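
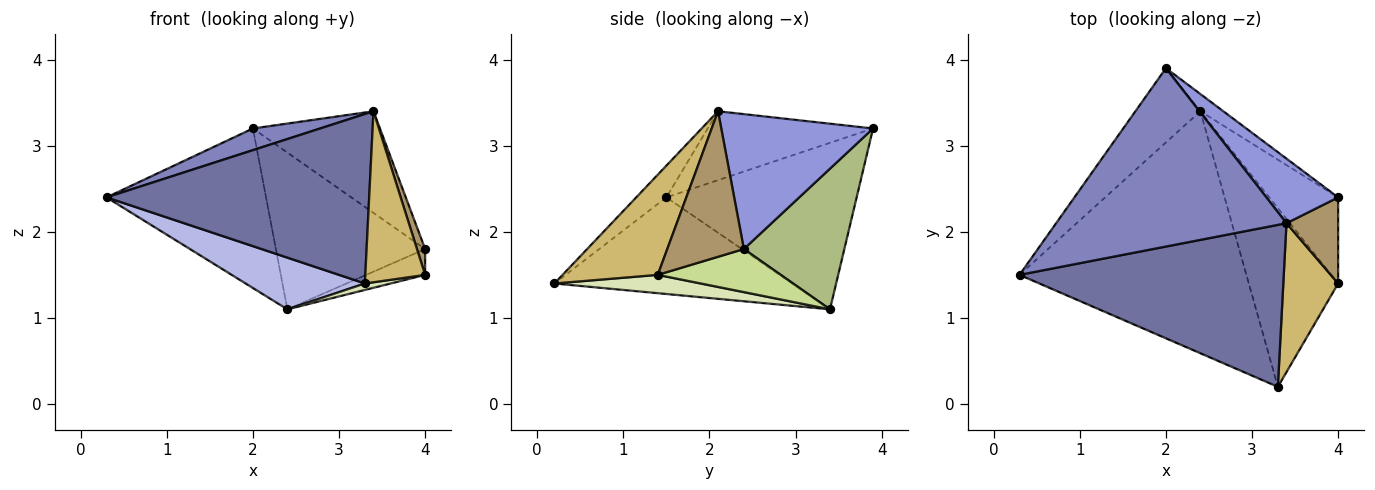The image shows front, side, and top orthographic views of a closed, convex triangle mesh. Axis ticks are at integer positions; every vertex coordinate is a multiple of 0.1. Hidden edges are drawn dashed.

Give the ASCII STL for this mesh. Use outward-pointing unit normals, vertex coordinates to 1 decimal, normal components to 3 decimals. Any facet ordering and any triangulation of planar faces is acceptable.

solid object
 facet normal -0.083 -0.720 0.689
  outer loop
   vertex 3.4 2.1 3.4
   vertex 0.3 1.5 2.4
   vertex 3.3 0.2 1.4
  endloop
 endfacet
 facet normal -0.285 -0.116 0.952
  outer loop
   vertex 2.0 3.9 3.2
   vertex 0.3 1.5 2.4
   vertex 3.4 2.1 3.4
  endloop
 endfacet
 facet normal 0.710 0.594 0.378
  outer loop
   vertex 2.0 3.9 3.2
   vertex 3.4 2.1 3.4
   vertex 4.0 2.4 1.8
  endloop
 endfacet
 facet normal -0.384 -0.193 -0.903
  outer loop
   vertex 2.4 3.4 1.1
   vertex 3.3 0.2 1.4
   vertex 0.3 1.5 2.4
  endloop
 endfacet
 facet normal -0.734 0.616 -0.286
  outer loop
   vertex 2.4 3.4 1.1
   vertex 0.3 1.5 2.4
   vertex 2.0 3.9 3.2
  endloop
 endfacet
 facet normal 0.556 0.826 -0.091
  outer loop
   vertex 2.4 3.4 1.1
   vertex 2.0 3.9 3.2
   vertex 4.0 2.4 1.8
  endloop
 endfacet
 facet normal 0.514 0.247 -0.822
  outer loop
   vertex 4.0 1.4 1.5
   vertex 2.4 3.4 1.1
   vertex 4.0 2.4 1.8
  endloop
 endfacet
 facet normal 0.201 -0.035 -0.979
  outer loop
   vertex 4.0 1.4 1.5
   vertex 3.3 0.2 1.4
   vertex 2.4 3.4 1.1
  endloop
 endfacet
 facet normal 0.938 -0.100 0.333
  outer loop
   vertex 4.0 1.4 1.5
   vertex 4.0 2.4 1.8
   vertex 3.4 2.1 3.4
  endloop
 endfacet
 facet normal 0.768 -0.483 0.420
  outer loop
   vertex 4.0 1.4 1.5
   vertex 3.4 2.1 3.4
   vertex 3.3 0.2 1.4
  endloop
 endfacet
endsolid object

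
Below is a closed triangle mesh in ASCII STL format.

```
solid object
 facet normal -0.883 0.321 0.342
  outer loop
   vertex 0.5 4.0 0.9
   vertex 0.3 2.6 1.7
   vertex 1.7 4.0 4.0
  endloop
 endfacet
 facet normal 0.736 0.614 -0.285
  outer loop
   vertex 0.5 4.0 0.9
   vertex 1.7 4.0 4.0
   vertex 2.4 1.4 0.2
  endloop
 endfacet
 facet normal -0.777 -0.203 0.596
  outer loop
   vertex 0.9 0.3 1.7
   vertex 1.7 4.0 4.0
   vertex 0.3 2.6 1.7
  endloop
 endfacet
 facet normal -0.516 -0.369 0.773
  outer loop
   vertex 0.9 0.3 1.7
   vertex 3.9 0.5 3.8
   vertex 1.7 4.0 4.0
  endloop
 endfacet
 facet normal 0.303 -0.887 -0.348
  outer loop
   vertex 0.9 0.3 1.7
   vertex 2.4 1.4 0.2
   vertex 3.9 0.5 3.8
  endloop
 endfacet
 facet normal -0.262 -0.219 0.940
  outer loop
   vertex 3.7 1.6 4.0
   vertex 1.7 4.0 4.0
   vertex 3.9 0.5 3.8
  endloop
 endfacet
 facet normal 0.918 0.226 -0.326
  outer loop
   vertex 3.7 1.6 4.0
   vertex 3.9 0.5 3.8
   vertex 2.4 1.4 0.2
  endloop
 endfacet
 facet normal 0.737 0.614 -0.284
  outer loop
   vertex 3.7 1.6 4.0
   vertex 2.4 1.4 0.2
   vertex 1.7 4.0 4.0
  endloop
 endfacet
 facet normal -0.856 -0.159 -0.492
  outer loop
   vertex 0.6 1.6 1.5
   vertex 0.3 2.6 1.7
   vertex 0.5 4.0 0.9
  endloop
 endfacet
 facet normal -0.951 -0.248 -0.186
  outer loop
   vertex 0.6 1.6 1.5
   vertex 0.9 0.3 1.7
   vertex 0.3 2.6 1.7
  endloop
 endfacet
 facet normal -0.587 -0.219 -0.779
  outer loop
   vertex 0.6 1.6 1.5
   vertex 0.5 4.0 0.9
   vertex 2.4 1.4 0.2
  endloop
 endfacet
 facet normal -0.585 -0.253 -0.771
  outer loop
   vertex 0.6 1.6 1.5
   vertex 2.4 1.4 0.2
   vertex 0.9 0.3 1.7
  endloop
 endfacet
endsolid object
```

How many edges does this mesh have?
18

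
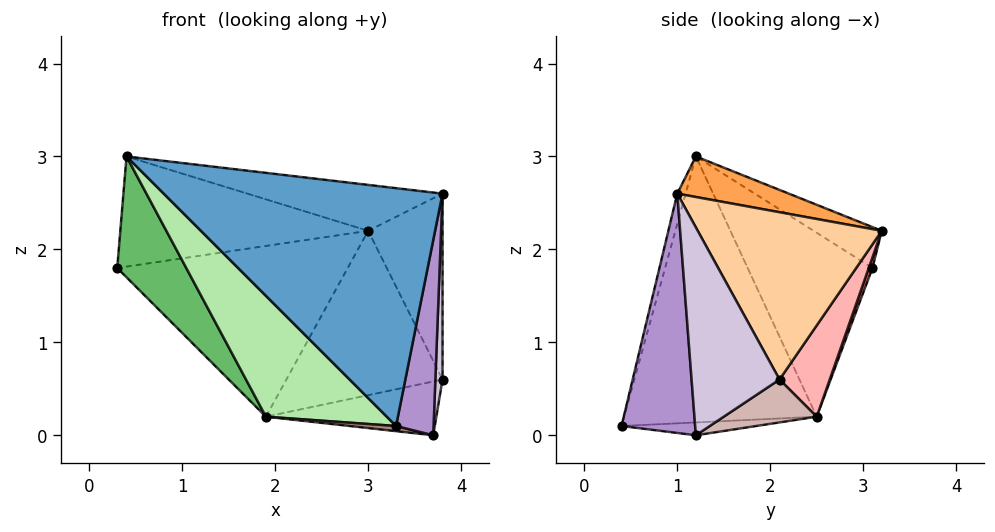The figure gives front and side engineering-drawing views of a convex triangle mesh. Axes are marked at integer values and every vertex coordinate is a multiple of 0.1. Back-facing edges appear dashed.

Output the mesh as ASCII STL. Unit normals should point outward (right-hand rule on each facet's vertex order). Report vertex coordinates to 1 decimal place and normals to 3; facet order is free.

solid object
 facet normal -0.029 -0.971 0.239
  outer loop
   vertex 3.3 0.4 0.1
   vertex 3.8 1.0 2.6
   vertex 0.4 1.2 3.0
  endloop
 endfacet
 facet normal -0.144 0.523 0.840
  outer loop
   vertex 3.0 3.2 2.2
   vertex 0.3 3.1 1.8
   vertex 0.4 1.2 3.0
  endloop
 endfacet
 facet normal 0.127 0.222 0.967
  outer loop
   vertex 3.0 3.2 2.2
   vertex 0.4 1.2 3.0
   vertex 3.8 1.0 2.6
  endloop
 endfacet
 facet normal 0.908 0.367 0.202
  outer loop
   vertex 3.0 3.2 2.2
   vertex 3.8 1.0 2.6
   vertex 3.8 2.1 0.6
  endloop
 endfacet
 facet normal -0.719 -0.398 -0.570
  outer loop
   vertex 1.9 2.5 0.2
   vertex 0.4 1.2 3.0
   vertex 0.3 3.1 1.8
  endloop
 endfacet
 facet normal -0.694 -0.435 -0.574
  outer loop
   vertex 1.9 2.5 0.2
   vertex 3.3 0.4 0.1
   vertex 0.4 1.2 3.0
  endloop
 endfacet
 facet normal 0.015 0.941 -0.338
  outer loop
   vertex 1.9 2.5 0.2
   vertex 0.3 3.1 1.8
   vertex 3.0 3.2 2.2
  endloop
 endfacet
 facet normal 0.274 0.851 -0.448
  outer loop
   vertex 1.9 2.5 0.2
   vertex 3.0 3.2 2.2
   vertex 3.8 2.1 0.6
  endloop
 endfacet
 facet normal 0.889 -0.453 -0.069
  outer loop
   vertex 3.7 1.2 0.0
   vertex 3.8 1.0 2.6
   vertex 3.3 0.4 0.1
  endloop
 endfacet
 facet normal 0.996 -0.081 -0.045
  outer loop
   vertex 3.7 1.2 0.0
   vertex 3.8 2.1 0.6
   vertex 3.8 1.0 2.6
  endloop
 endfacet
 facet normal -0.146 -0.050 -0.988
  outer loop
   vertex 3.7 1.2 0.0
   vertex 3.3 0.4 0.1
   vertex 1.9 2.5 0.2
  endloop
 endfacet
 facet normal 0.279 0.511 -0.813
  outer loop
   vertex 3.7 1.2 0.0
   vertex 1.9 2.5 0.2
   vertex 3.8 2.1 0.6
  endloop
 endfacet
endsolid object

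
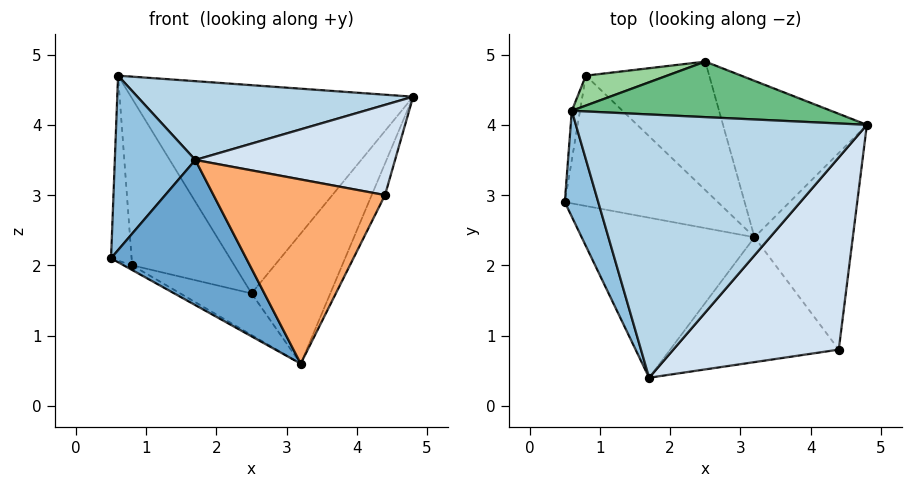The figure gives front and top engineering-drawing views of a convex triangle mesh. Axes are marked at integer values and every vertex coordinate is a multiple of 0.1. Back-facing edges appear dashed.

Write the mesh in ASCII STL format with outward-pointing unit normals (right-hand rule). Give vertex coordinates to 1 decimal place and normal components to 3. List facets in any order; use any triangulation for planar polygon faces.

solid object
 facet normal -0.472 -0.592 -0.653
  outer loop
   vertex 3.2 2.4 0.6
   vertex 1.7 0.4 3.5
   vertex 0.5 2.9 2.1
  endloop
 endfacet
 facet normal -0.922 -0.330 0.201
  outer loop
   vertex 0.6 4.2 4.7
   vertex 0.5 2.9 2.1
   vertex 1.7 0.4 3.5
  endloop
 endfacet
 facet normal 0.055 -0.286 0.957
  outer loop
   vertex 0.6 4.2 4.7
   vertex 1.7 0.4 3.5
   vertex 4.8 4.0 4.4
  endloop
 endfacet
 facet normal 0.225 -0.414 0.882
  outer loop
   vertex 4.4 0.8 3.0
   vertex 4.8 4.0 4.4
   vertex 1.7 0.4 3.5
  endloop
 endfacet
 facet normal 0.909 0.066 -0.411
  outer loop
   vertex 4.4 0.8 3.0
   vertex 3.2 2.4 0.6
   vertex 4.8 4.0 4.4
  endloop
 endfacet
 facet normal 0.019 -0.828 -0.561
  outer loop
   vertex 4.4 0.8 3.0
   vertex 1.7 0.4 3.5
   vertex 3.2 2.4 0.6
  endloop
 endfacet
 facet normal -0.481 0.031 -0.876
  outer loop
   vertex 0.8 4.7 2.0
   vertex 3.2 2.4 0.6
   vertex 0.5 2.9 2.1
  endloop
 endfacet
 facet normal -0.986 0.162 -0.043
  outer loop
   vertex 0.8 4.7 2.0
   vertex 0.5 2.9 2.1
   vertex 0.6 4.2 4.7
  endloop
 endfacet
 facet normal 0.064 0.964 0.257
  outer loop
   vertex 2.5 4.9 1.6
   vertex 0.6 4.2 4.7
   vertex 4.8 4.0 4.4
  endloop
 endfacet
 facet normal -0.074 0.982 0.176
  outer loop
   vertex 2.5 4.9 1.6
   vertex 0.8 4.7 2.0
   vertex 0.6 4.2 4.7
  endloop
 endfacet
 facet normal 0.765 0.412 -0.495
  outer loop
   vertex 2.5 4.9 1.6
   vertex 4.8 4.0 4.4
   vertex 3.2 2.4 0.6
  endloop
 endfacet
 facet normal -0.252 0.298 -0.921
  outer loop
   vertex 2.5 4.9 1.6
   vertex 3.2 2.4 0.6
   vertex 0.8 4.7 2.0
  endloop
 endfacet
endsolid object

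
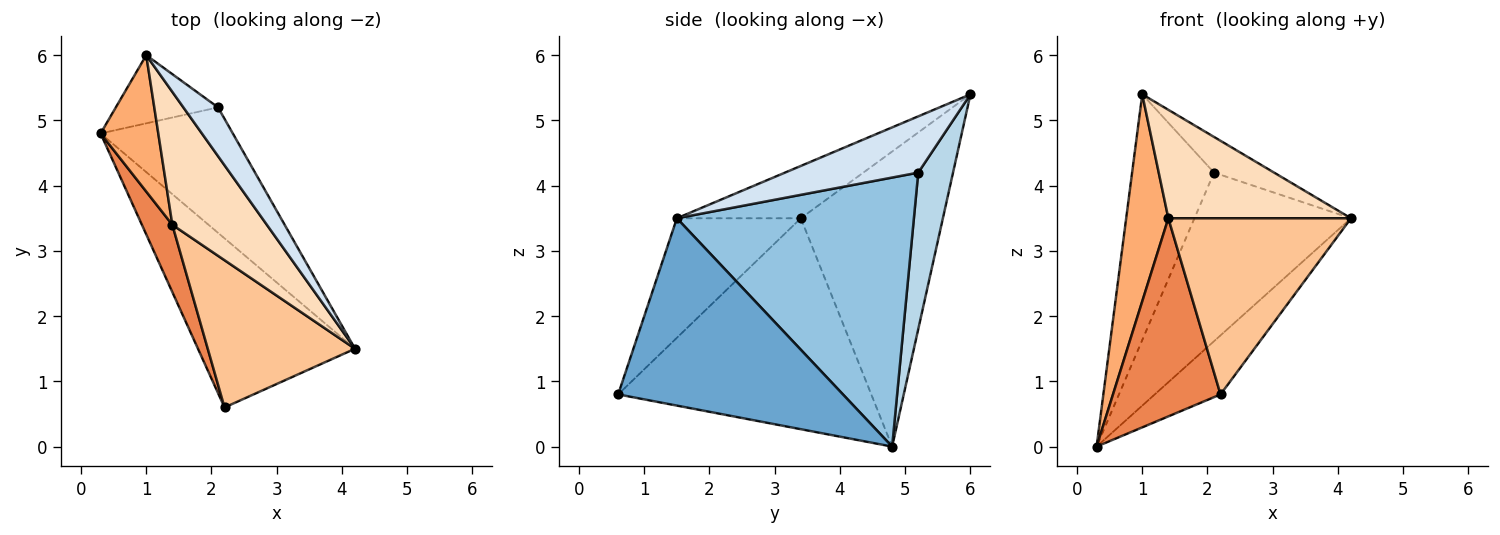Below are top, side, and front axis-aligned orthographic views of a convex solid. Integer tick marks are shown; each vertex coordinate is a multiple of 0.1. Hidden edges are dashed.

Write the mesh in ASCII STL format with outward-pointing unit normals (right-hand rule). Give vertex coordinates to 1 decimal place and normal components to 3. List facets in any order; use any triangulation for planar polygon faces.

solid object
 facet normal 0.748 0.219 -0.627
  outer loop
   vertex 2.2 0.6 0.8
   vertex 0.3 4.8 0.0
   vertex 4.2 1.5 3.5
  endloop
 endfacet
 facet normal 0.772 0.510 -0.379
  outer loop
   vertex 2.1 5.2 4.2
   vertex 4.2 1.5 3.5
   vertex 0.3 4.8 0.0
  endloop
 endfacet
 facet normal 0.379 0.892 -0.247
  outer loop
   vertex 2.1 5.2 4.2
   vertex 0.3 4.8 0.0
   vertex 1.0 6.0 5.4
  endloop
 endfacet
 facet normal 0.795 0.358 0.490
  outer loop
   vertex 2.1 5.2 4.2
   vertex 1.0 6.0 5.4
   vertex 4.2 1.5 3.5
  endloop
 endfacet
 facet normal -0.912 -0.388 0.132
  outer loop
   vertex 1.4 3.4 3.5
   vertex 0.3 4.8 0.0
   vertex 2.2 0.6 0.8
  endloop
 endfacet
 facet normal -0.942 -0.280 0.184
  outer loop
   vertex 1.4 3.4 3.5
   vertex 1.0 6.0 5.4
   vertex 0.3 4.8 0.0
  endloop
 endfacet
 facet normal -0.462 -0.681 0.569
  outer loop
   vertex 1.4 3.4 3.5
   vertex 2.2 0.6 0.8
   vertex 4.2 1.5 3.5
  endloop
 endfacet
 facet normal -0.394 -0.581 0.712
  outer loop
   vertex 1.4 3.4 3.5
   vertex 4.2 1.5 3.5
   vertex 1.0 6.0 5.4
  endloop
 endfacet
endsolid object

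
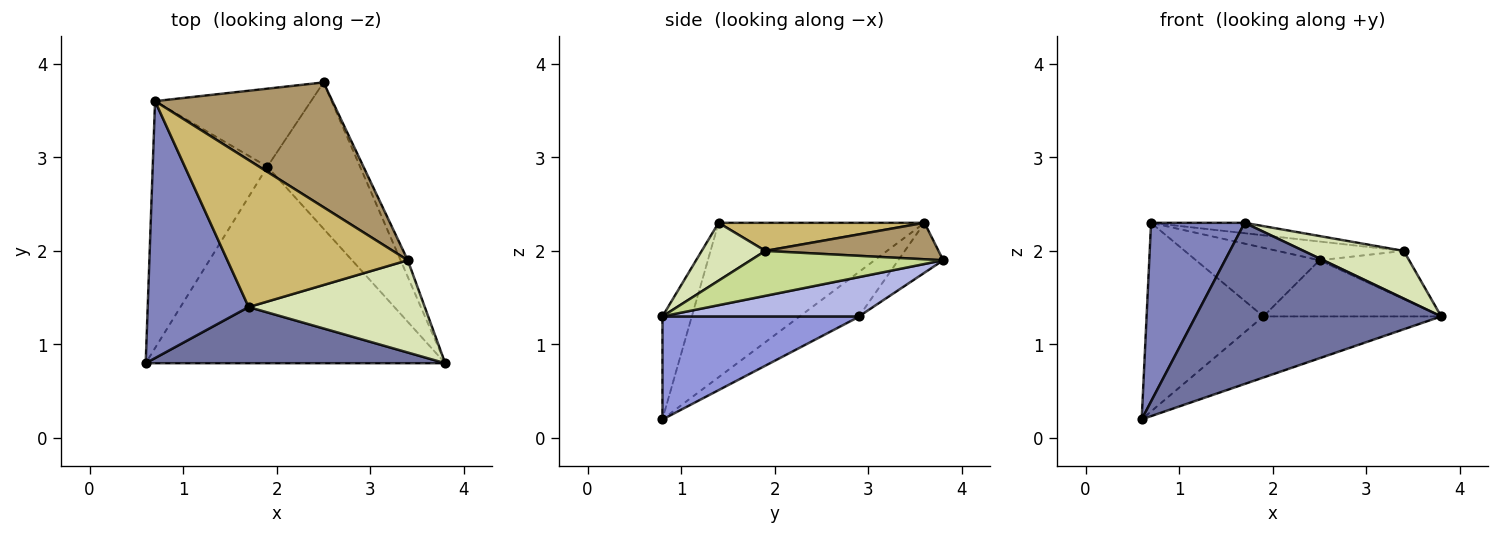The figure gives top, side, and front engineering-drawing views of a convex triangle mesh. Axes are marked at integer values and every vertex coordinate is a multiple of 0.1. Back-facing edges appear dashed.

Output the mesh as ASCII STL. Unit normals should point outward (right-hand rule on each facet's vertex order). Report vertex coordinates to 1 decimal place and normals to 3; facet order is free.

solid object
 facet normal -0.112 -0.938 0.327
  outer loop
   vertex 1.7 1.4 2.3
   vertex 0.6 0.8 0.2
   vertex 3.8 0.8 1.3
  endloop
 endfacet
 facet normal -0.782 -0.356 0.511
  outer loop
   vertex 1.7 1.4 2.3
   vertex 0.7 3.6 2.3
   vertex 0.6 0.8 0.2
  endloop
 endfacet
 facet normal 0.312 0.282 -0.907
  outer loop
   vertex 1.9 2.9 1.3
   vertex 3.8 0.8 1.3
   vertex 0.6 0.8 0.2
  endloop
 endfacet
 facet normal 0.368 0.333 -0.868
  outer loop
   vertex 1.9 2.9 1.3
   vertex 2.5 3.8 1.9
   vertex 3.8 0.8 1.3
  endloop
 endfacet
 facet normal -0.294 0.580 -0.759
  outer loop
   vertex 1.9 2.9 1.3
   vertex 0.6 0.8 0.2
   vertex 0.7 3.6 2.3
  endloop
 endfacet
 facet normal -0.234 0.642 -0.730
  outer loop
   vertex 1.9 2.9 1.3
   vertex 0.7 3.6 2.3
   vertex 2.5 3.8 1.9
  endloop
 endfacet
 facet normal 0.897 0.417 -0.143
  outer loop
   vertex 3.4 1.9 2.0
   vertex 3.8 0.8 1.3
   vertex 2.5 3.8 1.9
  endloop
 endfacet
 facet normal 0.280 -0.441 0.853
  outer loop
   vertex 3.4 1.9 2.0
   vertex 1.7 1.4 2.3
   vertex 3.8 0.8 1.3
  endloop
 endfacet
 facet normal 0.199 0.145 0.969
  outer loop
   vertex 3.4 1.9 2.0
   vertex 2.5 3.8 1.9
   vertex 0.7 3.6 2.3
  endloop
 endfacet
 facet normal 0.153 0.070 0.986
  outer loop
   vertex 3.4 1.9 2.0
   vertex 0.7 3.6 2.3
   vertex 1.7 1.4 2.3
  endloop
 endfacet
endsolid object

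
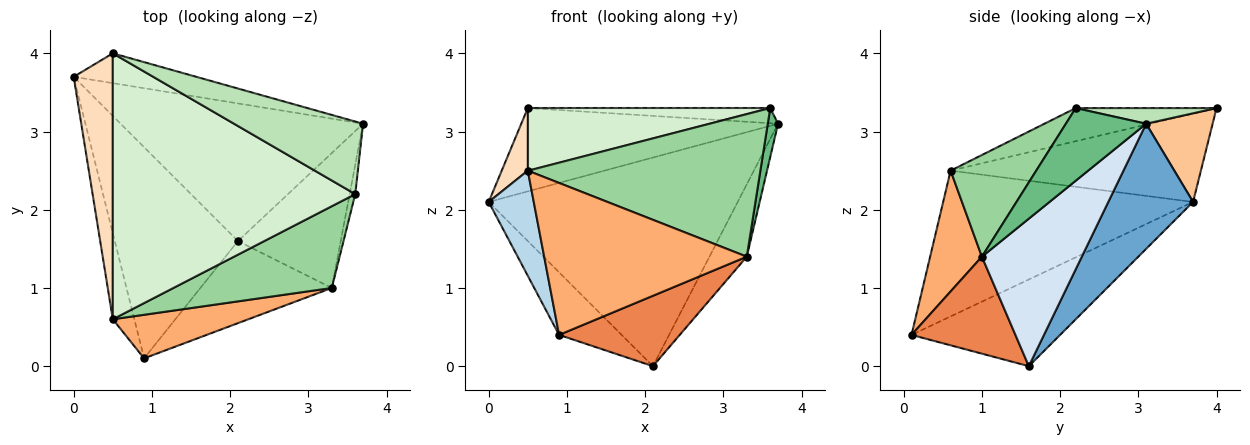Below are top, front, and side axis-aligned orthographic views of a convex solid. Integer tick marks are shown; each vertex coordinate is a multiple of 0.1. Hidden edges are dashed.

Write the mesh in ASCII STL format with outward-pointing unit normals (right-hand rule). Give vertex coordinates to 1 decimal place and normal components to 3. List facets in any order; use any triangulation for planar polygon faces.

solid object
 facet normal 0.273 0.803 -0.530
  outer loop
   vertex 2.1 1.6 0.0
   vertex 0.0 3.7 2.1
   vertex 3.7 3.1 3.1
  endloop
 endfacet
 facet normal -0.559 0.235 -0.795
  outer loop
   vertex 2.1 1.6 0.0
   vertex 0.9 0.1 0.4
   vertex 0.0 3.7 2.1
  endloop
 endfacet
 facet normal -0.974 -0.176 -0.144
  outer loop
   vertex 0.5 0.6 2.5
   vertex 0.0 3.7 2.1
   vertex 0.9 0.1 0.4
  endloop
 endfacet
 facet normal 0.784 0.293 -0.547
  outer loop
   vertex 3.3 1.0 1.4
   vertex 2.1 1.6 0.0
   vertex 3.7 3.1 3.1
  endloop
 endfacet
 facet normal 0.489 -0.568 -0.662
  outer loop
   vertex 3.3 1.0 1.4
   vertex 0.9 0.1 0.4
   vertex 2.1 1.6 0.0
  endloop
 endfacet
 facet normal 0.239 -0.934 0.268
  outer loop
   vertex 3.3 1.0 1.4
   vertex 0.5 0.6 2.5
   vertex 0.9 0.1 0.4
  endloop
 endfacet
 facet normal 0.237 0.915 -0.327
  outer loop
   vertex 0.5 4.0 3.3
   vertex 3.7 3.1 3.1
   vertex 0.0 3.7 2.1
  endloop
 endfacet
 facet normal -0.910 -0.095 0.403
  outer loop
   vertex 0.5 4.0 3.3
   vertex 0.0 3.7 2.1
   vertex 0.5 0.6 2.5
  endloop
 endfacet
 facet normal 0.989 -0.127 -0.076
  outer loop
   vertex 3.6 2.2 3.3
   vertex 3.3 1.0 1.4
   vertex 3.7 3.1 3.1
  endloop
 endfacet
 facet normal 0.304 -0.826 0.474
  outer loop
   vertex 3.6 2.2 3.3
   vertex 0.5 0.6 2.5
   vertex 3.3 1.0 1.4
  endloop
 endfacet
 facet normal 0.118 0.203 0.972
  outer loop
   vertex 3.6 2.2 3.3
   vertex 3.7 3.1 3.1
   vertex 0.5 4.0 3.3
  endloop
 endfacet
 facet normal -0.132 -0.227 0.965
  outer loop
   vertex 3.6 2.2 3.3
   vertex 0.5 4.0 3.3
   vertex 0.5 0.6 2.5
  endloop
 endfacet
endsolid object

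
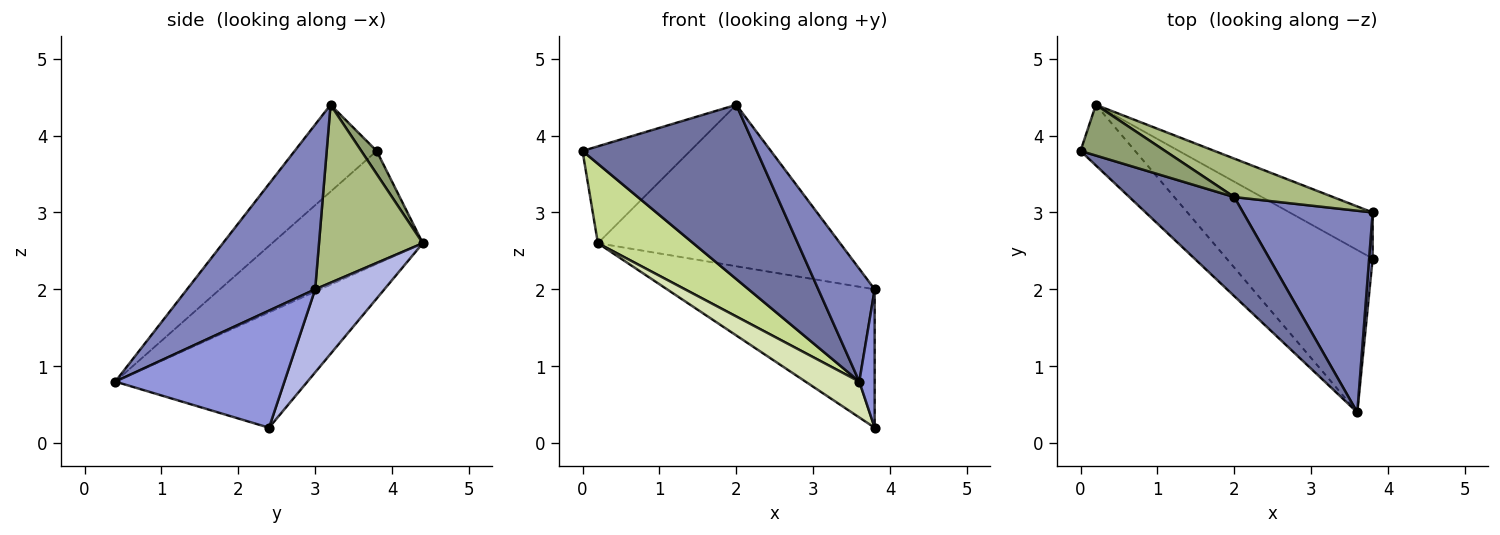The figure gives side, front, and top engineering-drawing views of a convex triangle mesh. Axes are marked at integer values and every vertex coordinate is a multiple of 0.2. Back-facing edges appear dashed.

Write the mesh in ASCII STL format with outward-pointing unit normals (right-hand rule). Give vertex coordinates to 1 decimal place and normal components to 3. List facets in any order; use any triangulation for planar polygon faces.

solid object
 facet normal -0.379 -0.805 0.458
  outer loop
   vertex 2.0 3.2 4.4
   vertex 0.0 3.8 3.8
   vertex 3.6 0.4 0.8
  endloop
 endfacet
 facet normal 0.743 -0.327 0.584
  outer loop
   vertex 2.0 3.2 4.4
   vertex 3.6 0.4 0.8
   vertex 3.8 3.0 2.0
  endloop
 endfacet
 facet normal 0.995 -0.090 0.030
  outer loop
   vertex 3.8 2.4 0.2
   vertex 3.8 3.0 2.0
   vertex 3.6 0.4 0.8
  endloop
 endfacet
 facet normal 0.302 0.905 -0.302
  outer loop
   vertex 0.2 4.4 2.6
   vertex 3.8 3.0 2.0
   vertex 3.8 2.4 0.2
  endloop
 endfacet
 facet normal 0.126 0.879 0.460
  outer loop
   vertex 0.2 4.4 2.6
   vertex 0.0 3.8 3.8
   vertex 2.0 3.2 4.4
  endloop
 endfacet
 facet normal 0.385 0.898 0.214
  outer loop
   vertex 0.2 4.4 2.6
   vertex 2.0 3.2 4.4
   vertex 3.8 3.0 2.0
  endloop
 endfacet
 facet normal -0.782 -0.495 -0.378
  outer loop
   vertex 0.2 4.4 2.6
   vertex 3.6 0.4 0.8
   vertex 0.0 3.8 3.8
  endloop
 endfacet
 facet normal -0.611 -0.171 -0.773
  outer loop
   vertex 0.2 4.4 2.6
   vertex 3.8 2.4 0.2
   vertex 3.6 0.4 0.8
  endloop
 endfacet
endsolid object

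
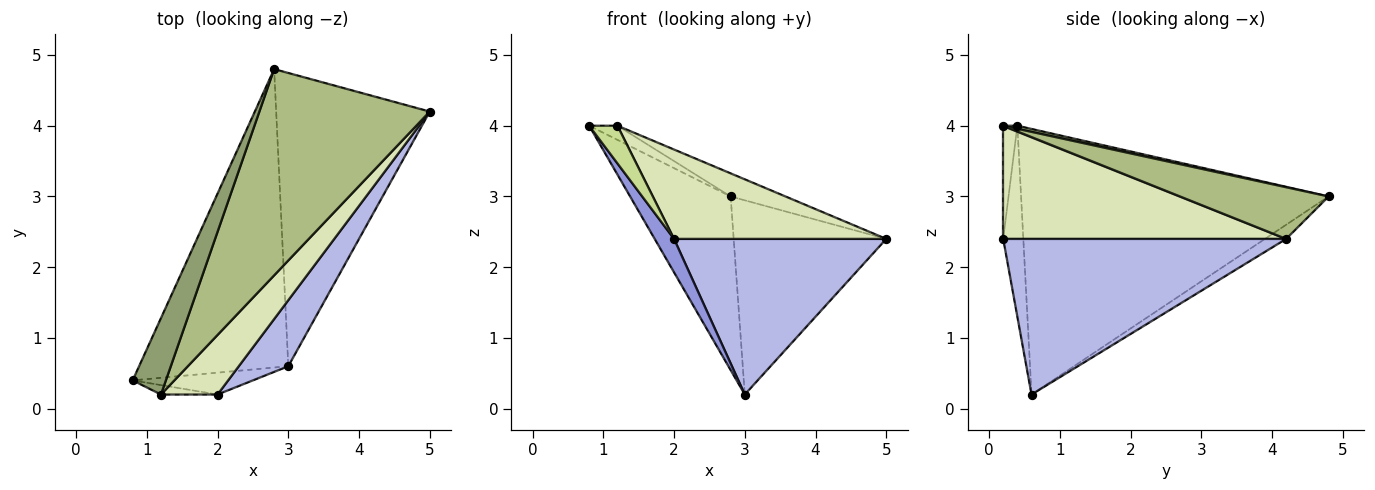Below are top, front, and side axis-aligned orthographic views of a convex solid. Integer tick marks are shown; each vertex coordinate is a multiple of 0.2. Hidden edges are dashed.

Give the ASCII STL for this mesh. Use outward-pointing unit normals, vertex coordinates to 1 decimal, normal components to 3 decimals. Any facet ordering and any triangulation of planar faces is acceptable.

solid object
 facet normal -0.838 0.274 -0.471
  outer loop
   vertex 3.0 0.6 0.2
   vertex 0.8 0.4 4.0
   vertex 2.8 4.8 3.0
  endloop
 endfacet
 facet normal -0.077 0.551 -0.831
  outer loop
   vertex 3.0 0.6 0.2
   vertex 2.8 4.8 3.0
   vertex 5.0 4.2 2.4
  endloop
 endfacet
 facet normal -0.656 -0.632 -0.413
  outer loop
   vertex 2.0 0.2 2.4
   vertex 0.8 0.4 4.0
   vertex 3.0 0.6 0.2
  endloop
 endfacet
 facet normal 0.775 -0.581 0.247
  outer loop
   vertex 2.0 0.2 2.4
   vertex 3.0 0.6 0.2
   vertex 5.0 4.2 2.4
  endloop
 endfacet
 facet normal 0.091 0.181 0.979
  outer loop
   vertex 1.2 0.2 4.0
   vertex 2.8 4.8 3.0
   vertex 0.8 0.4 4.0
  endloop
 endfacet
 facet normal 0.289 0.106 0.952
  outer loop
   vertex 1.2 0.2 4.0
   vertex 5.0 4.2 2.4
   vertex 2.8 4.8 3.0
  endloop
 endfacet
 facet normal -0.436 -0.873 -0.218
  outer loop
   vertex 1.2 0.2 4.0
   vertex 0.8 0.4 4.0
   vertex 2.0 0.2 2.4
  endloop
 endfacet
 facet normal 0.743 -0.557 0.371
  outer loop
   vertex 1.2 0.2 4.0
   vertex 2.0 0.2 2.4
   vertex 5.0 4.2 2.4
  endloop
 endfacet
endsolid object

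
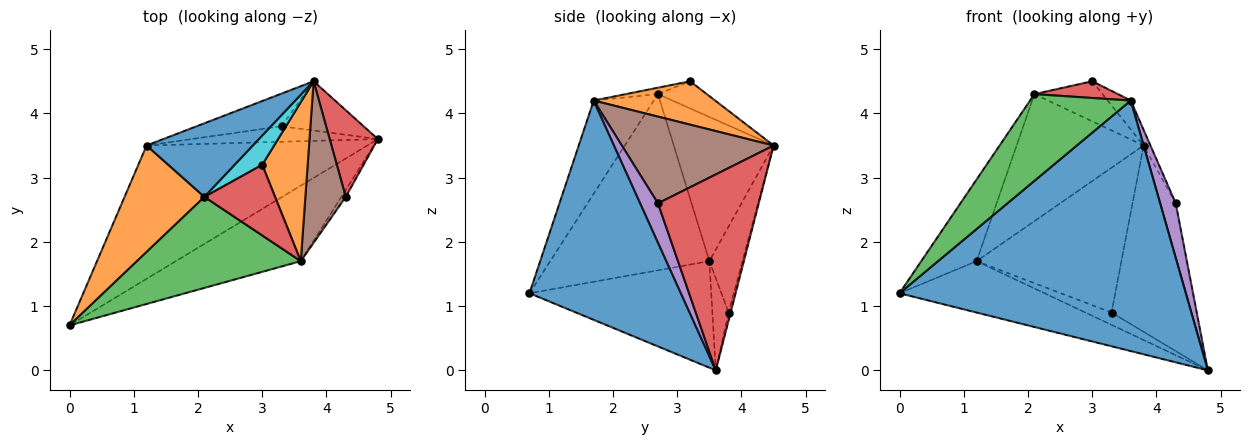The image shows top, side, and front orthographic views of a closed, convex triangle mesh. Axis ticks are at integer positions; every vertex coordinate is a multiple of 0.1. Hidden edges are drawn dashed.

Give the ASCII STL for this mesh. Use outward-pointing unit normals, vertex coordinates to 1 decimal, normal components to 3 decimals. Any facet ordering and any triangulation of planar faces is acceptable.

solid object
 facet normal 0.452 -0.854 -0.257
  outer loop
   vertex 3.6 1.7 4.2
   vertex 0.0 0.7 1.2
   vertex 4.8 3.6 0.0
  endloop
 endfacet
 facet normal 0.685 0.130 0.717
  outer loop
   vertex 3.6 1.7 4.2
   vertex 3.8 4.5 3.5
   vertex 3.0 3.2 4.5
  endloop
 endfacet
 facet normal -0.411 0.328 -0.851
  outer loop
   vertex 1.2 3.5 1.7
   vertex 4.8 3.6 0.0
   vertex 0.0 0.7 1.2
  endloop
 endfacet
 facet normal 0.960 0.149 0.236
  outer loop
   vertex 4.3 2.7 2.6
   vertex 4.8 3.6 0.0
   vertex 3.8 4.5 3.5
  endloop
 endfacet
 facet normal 0.748 -0.658 -0.084
  outer loop
   vertex 4.3 2.7 2.6
   vertex 3.6 1.7 4.2
   vertex 4.8 3.6 0.0
  endloop
 endfacet
 facet normal 0.906 0.041 0.422
  outer loop
   vertex 4.3 2.7 2.6
   vertex 3.8 4.5 3.5
   vertex 3.6 1.7 4.2
  endloop
 endfacet
 facet normal -0.024 0.966 -0.256
  outer loop
   vertex 3.3 3.8 0.9
   vertex 3.8 4.5 3.5
   vertex 4.8 3.6 0.0
  endloop
 endfacet
 facet normal -0.361 0.579 -0.731
  outer loop
   vertex 3.3 3.8 0.9
   vertex 4.8 3.6 0.0
   vertex 1.2 3.5 1.7
  endloop
 endfacet
 facet normal -0.218 0.952 -0.214
  outer loop
   vertex 3.3 3.8 0.9
   vertex 1.2 3.5 1.7
   vertex 3.8 4.5 3.5
  endloop
 endfacet
 facet normal -0.502 0.700 0.508
  outer loop
   vertex 2.1 2.7 4.3
   vertex 3.0 3.2 4.5
   vertex 3.8 4.5 3.5
  endloop
 endfacet
 facet normal -0.562 0.715 0.415
  outer loop
   vertex 2.1 2.7 4.3
   vertex 3.8 4.5 3.5
   vertex 1.2 3.5 1.7
  endloop
 endfacet
 facet normal -0.868 0.302 0.393
  outer loop
   vertex 2.1 2.7 4.3
   vertex 1.2 3.5 1.7
   vertex 0.0 0.7 1.2
  endloop
 endfacet
 facet normal -0.381 -0.638 0.669
  outer loop
   vertex 2.1 2.7 4.3
   vertex 0.0 0.7 1.2
   vertex 3.6 1.7 4.2
  endloop
 endfacet
 facet normal -0.088 -0.229 0.969
  outer loop
   vertex 2.1 2.7 4.3
   vertex 3.6 1.7 4.2
   vertex 3.0 3.2 4.5
  endloop
 endfacet
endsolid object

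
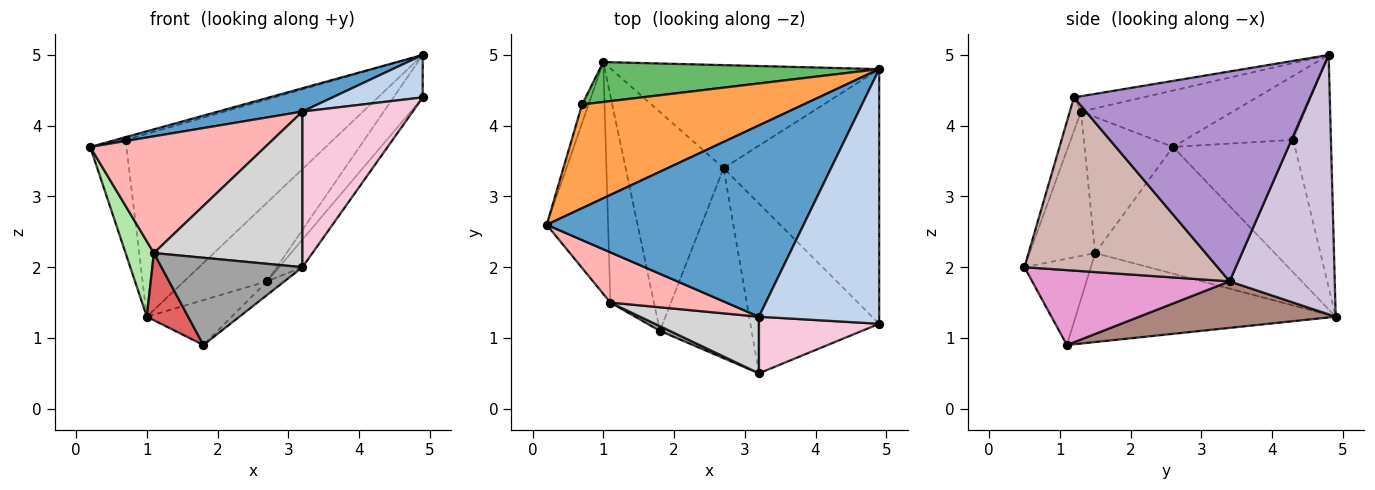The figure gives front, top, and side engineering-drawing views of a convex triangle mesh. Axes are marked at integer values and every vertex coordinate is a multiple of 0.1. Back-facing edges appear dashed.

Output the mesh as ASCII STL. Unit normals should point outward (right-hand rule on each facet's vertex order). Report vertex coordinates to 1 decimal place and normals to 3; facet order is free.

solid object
 facet normal -0.213 -0.118 0.970
  outer loop
   vertex 3.2 1.3 4.2
   vertex 4.9 4.8 5.0
   vertex 0.2 2.6 3.7
  endloop
 endfacet
 facet normal -0.125 -0.163 0.979
  outer loop
   vertex 3.2 1.3 4.2
   vertex 4.9 1.2 4.4
   vertex 4.9 4.8 5.0
  endloop
 endfacet
 facet normal -0.277 0.025 0.960
  outer loop
   vertex 0.7 4.3 3.8
   vertex 0.2 2.6 3.7
   vertex 4.9 4.8 5.0
  endloop
 endfacet
 facet normal -0.958 0.284 -0.047
  outer loop
   vertex 0.7 4.3 3.8
   vertex 1.0 4.9 1.3
   vertex 0.2 2.6 3.7
  endloop
 endfacet
 facet normal -0.175 0.962 0.210
  outer loop
   vertex 0.7 4.3 3.8
   vertex 4.9 4.8 5.0
   vertex 1.0 4.9 1.3
  endloop
 endfacet
 facet normal -0.891 -0.140 -0.432
  outer loop
   vertex 1.1 1.5 2.2
   vertex 0.2 2.6 3.7
   vertex 1.0 4.9 1.3
  endloop
 endfacet
 facet normal -0.889 -0.141 -0.435
  outer loop
   vertex 1.1 1.5 2.2
   vertex 1.0 4.9 1.3
   vertex 1.8 1.1 0.9
  endloop
 endfacet
 facet normal -0.421 -0.833 0.359
  outer loop
   vertex 1.1 1.5 2.2
   vertex 3.2 1.3 4.2
   vertex 0.2 2.6 3.7
  endloop
 endfacet
 facet normal 0.799 0.099 -0.593
  outer loop
   vertex 2.7 3.4 1.8
   vertex 4.9 4.8 5.0
   vertex 4.9 1.2 4.4
  endloop
 endfacet
 facet normal 0.610 0.481 -0.630
  outer loop
   vertex 2.7 3.4 1.8
   vertex 1.0 4.9 1.3
   vertex 4.9 4.8 5.0
  endloop
 endfacet
 facet normal 0.422 0.182 -0.888
  outer loop
   vertex 2.7 3.4 1.8
   vertex 1.8 1.1 0.9
   vertex 1.0 4.9 1.3
  endloop
 endfacet
 facet normal 0.799 0.097 -0.594
  outer loop
   vertex 3.2 0.5 2.0
   vertex 2.7 3.4 1.8
   vertex 4.9 1.2 4.4
  endloop
 endfacet
 facet normal 0.631 0.056 -0.773
  outer loop
   vertex 3.2 0.5 2.0
   vertex 1.8 1.1 0.9
   vertex 2.7 3.4 1.8
  endloop
 endfacet
 facet normal -0.095 -0.936 0.340
  outer loop
   vertex 3.2 0.5 2.0
   vertex 4.9 1.2 4.4
   vertex 3.2 1.3 4.2
  endloop
 endfacet
 facet normal -0.426 -0.904 0.049
  outer loop
   vertex 3.2 0.5 2.0
   vertex 1.1 1.5 2.2
   vertex 1.8 1.1 0.9
  endloop
 endfacet
 facet normal -0.383 -0.868 0.316
  outer loop
   vertex 3.2 0.5 2.0
   vertex 3.2 1.3 4.2
   vertex 1.1 1.5 2.2
  endloop
 endfacet
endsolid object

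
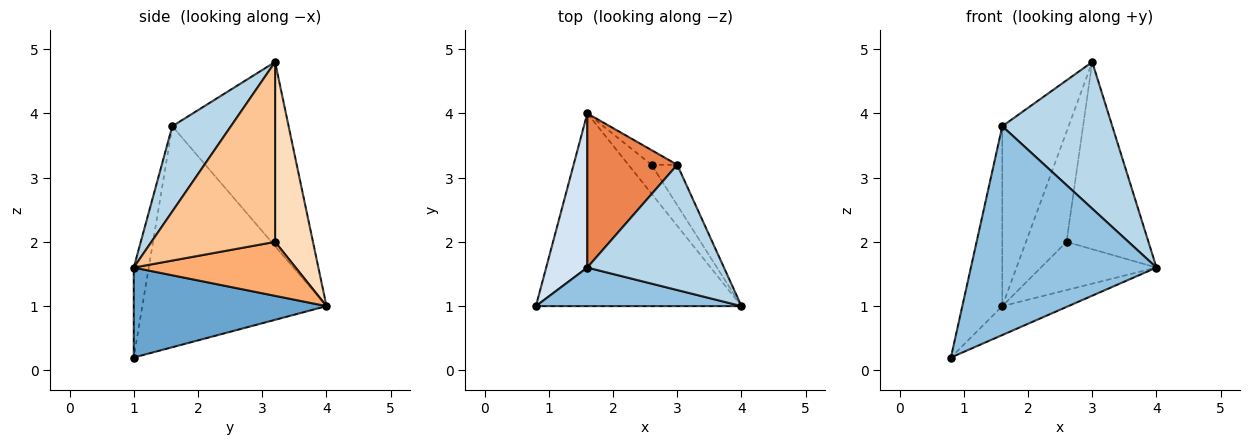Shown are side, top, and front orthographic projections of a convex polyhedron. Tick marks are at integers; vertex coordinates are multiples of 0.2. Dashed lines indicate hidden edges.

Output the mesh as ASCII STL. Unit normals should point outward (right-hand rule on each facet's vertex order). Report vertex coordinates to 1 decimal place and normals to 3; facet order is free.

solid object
 facet normal 0.397 0.136 -0.908
  outer loop
   vertex 1.6 4.0 1.0
   vertex 4.0 1.0 1.6
   vertex 0.8 1.0 0.2
  endloop
 endfacet
 facet normal -0.079 -0.980 0.181
  outer loop
   vertex 1.6 1.6 3.8
   vertex 0.8 1.0 0.2
   vertex 4.0 1.0 1.6
  endloop
 endfacet
 facet normal 0.376 -0.705 0.602
  outer loop
   vertex 1.6 1.6 3.8
   vertex 4.0 1.0 1.6
   vertex 3.0 3.2 4.8
  endloop
 endfacet
 facet normal -0.961 0.209 0.179
  outer loop
   vertex 1.6 1.6 3.8
   vertex 1.6 4.0 1.0
   vertex 0.8 1.0 0.2
  endloop
 endfacet
 facet normal -0.800 0.456 0.391
  outer loop
   vertex 1.6 1.6 3.8
   vertex 3.0 3.2 4.8
   vertex 1.6 4.0 1.0
  endloop
 endfacet
 facet normal 0.768 0.549 -0.329
  outer loop
   vertex 2.6 3.2 2.0
   vertex 4.0 1.0 1.6
   vertex 1.6 4.0 1.0
  endloop
 endfacet
 facet normal 0.828 0.548 -0.118
  outer loop
   vertex 2.6 3.2 2.0
   vertex 3.0 3.2 4.8
   vertex 4.0 1.0 1.6
  endloop
 endfacet
 facet normal 0.679 0.728 -0.097
  outer loop
   vertex 2.6 3.2 2.0
   vertex 1.6 4.0 1.0
   vertex 3.0 3.2 4.8
  endloop
 endfacet
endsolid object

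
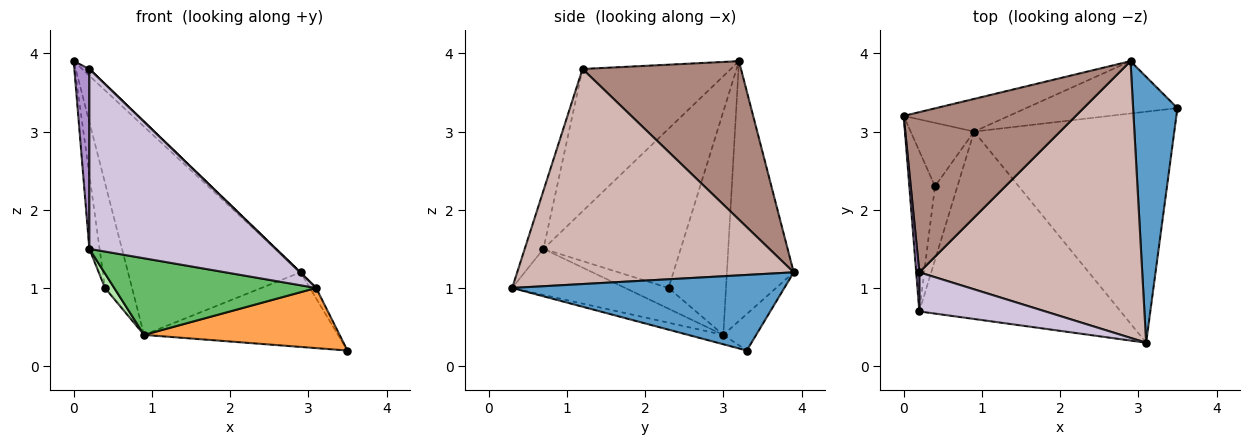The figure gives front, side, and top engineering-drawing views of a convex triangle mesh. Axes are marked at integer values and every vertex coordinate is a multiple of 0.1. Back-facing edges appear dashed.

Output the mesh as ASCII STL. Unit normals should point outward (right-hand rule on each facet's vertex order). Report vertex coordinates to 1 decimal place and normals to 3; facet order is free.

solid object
 facet normal 0.863 0.020 0.506
  outer loop
   vertex 2.9 3.9 1.2
   vertex 3.1 0.3 1.0
   vertex 3.5 3.3 0.2
  endloop
 endfacet
 facet normal -0.985 0.074 -0.159
  outer loop
   vertex 0.2 0.7 1.5
   vertex 0.0 3.2 3.9
   vertex 0.4 2.3 1.0
  endloop
 endfacet
 facet normal -0.045 -0.252 -0.967
  outer loop
   vertex 0.9 3.0 0.4
   vertex 3.5 3.3 0.2
   vertex 3.1 0.3 1.0
  endloop
 endfacet
 facet normal -0.137 0.811 -0.569
  outer loop
   vertex 0.9 3.0 0.4
   vertex 2.9 3.9 1.2
   vertex 3.5 3.3 0.2
  endloop
 endfacet
 facet normal -0.207 -0.370 -0.906
  outer loop
   vertex 0.9 3.0 0.4
   vertex 3.1 0.3 1.0
   vertex 0.2 0.7 1.5
  endloop
 endfacet
 facet normal -0.672 -0.143 -0.727
  outer loop
   vertex 0.9 3.0 0.4
   vertex 0.2 0.7 1.5
   vertex 0.4 2.3 1.0
  endloop
 endfacet
 facet normal -0.357 0.923 -0.145
  outer loop
   vertex 0.9 3.0 0.4
   vertex 0.0 3.2 3.9
   vertex 2.9 3.9 1.2
  endloop
 endfacet
 facet normal -0.876 0.413 -0.249
  outer loop
   vertex 0.9 3.0 0.4
   vertex 0.4 2.3 1.0
   vertex 0.0 3.2 3.9
  endloop
 endfacet
 facet normal -0.995 -0.101 0.022
  outer loop
   vertex 0.2 1.2 3.8
   vertex 0.0 3.2 3.9
   vertex 0.2 0.7 1.5
  endloop
 endfacet
 facet normal -0.098 -0.973 0.211
  outer loop
   vertex 0.2 1.2 3.8
   vertex 0.2 0.7 1.5
   vertex 3.1 0.3 1.0
  endloop
 endfacet
 facet normal 0.677 0.031 0.735
  outer loop
   vertex 0.2 1.2 3.8
   vertex 2.9 3.9 1.2
   vertex 0.0 3.2 3.9
  endloop
 endfacet
 facet normal 0.694 -0.001 0.720
  outer loop
   vertex 0.2 1.2 3.8
   vertex 3.1 0.3 1.0
   vertex 2.9 3.9 1.2
  endloop
 endfacet
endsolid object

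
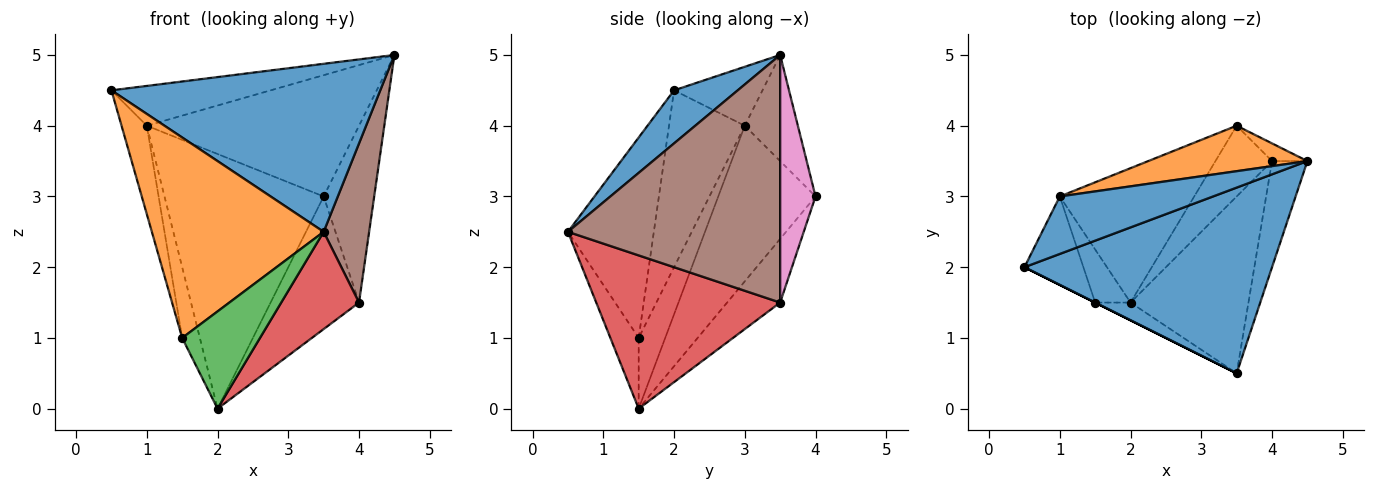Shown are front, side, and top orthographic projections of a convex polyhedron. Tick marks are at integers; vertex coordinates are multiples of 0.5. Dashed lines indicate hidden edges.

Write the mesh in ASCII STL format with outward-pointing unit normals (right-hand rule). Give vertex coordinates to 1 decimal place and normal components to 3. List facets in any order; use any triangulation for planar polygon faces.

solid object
 facet normal 0.157 -0.663 0.732
  outer loop
   vertex 3.5 0.5 2.5
   vertex 4.5 3.5 5.0
   vertex 0.5 2.0 4.5
  endloop
 endfacet
 facet normal -0.447 -0.894 0.000
  outer loop
   vertex 1.5 1.5 1.0
   vertex 3.5 0.5 2.5
   vertex 0.5 2.0 4.5
  endloop
 endfacet
 facet normal -0.337 -0.926 -0.168
  outer loop
   vertex 1.5 1.5 1.0
   vertex 2.0 1.5 0.0
   vertex 3.5 0.5 2.5
  endloop
 endfacet
 facet normal 0.751 -0.318 -0.578
  outer loop
   vertex 4.0 3.5 1.5
   vertex 3.5 0.5 2.5
   vertex 2.0 1.5 0.0
  endloop
 endfacet
 facet normal -0.468 0.780 -0.416
  outer loop
   vertex 4.0 3.5 1.5
   vertex 2.0 1.5 0.0
   vertex 3.5 4.0 3.0
  endloop
 endfacet
 facet normal 0.968 -0.208 -0.138
  outer loop
   vertex 4.0 3.5 1.5
   vertex 4.5 3.5 5.0
   vertex 3.5 0.5 2.5
  endloop
 endfacet
 facet normal 0.572 0.816 -0.082
  outer loop
   vertex 4.0 3.5 1.5
   vertex 3.5 4.0 3.0
   vertex 4.5 3.5 5.0
  endloop
 endfacet
 facet normal -0.475 0.778 -0.411
  outer loop
   vertex 1.0 3.0 4.0
   vertex 3.5 4.0 3.0
   vertex 2.0 1.5 0.0
  endloop
 endfacet
 facet normal -0.768 0.512 -0.384
  outer loop
   vertex 1.0 3.0 4.0
   vertex 2.0 1.5 0.0
   vertex 1.5 1.5 1.0
  endloop
 endfacet
 facet normal -0.905 0.302 -0.302
  outer loop
   vertex 1.0 3.0 4.0
   vertex 1.5 1.5 1.0
   vertex 0.5 2.0 4.5
  endloop
 endfacet
 facet normal -0.302 0.543 0.784
  outer loop
   vertex 1.0 3.0 4.0
   vertex 0.5 2.0 4.5
   vertex 4.5 3.5 5.0
  endloop
 endfacet
 facet normal -0.228 0.912 0.342
  outer loop
   vertex 1.0 3.0 4.0
   vertex 4.5 3.5 5.0
   vertex 3.5 4.0 3.0
  endloop
 endfacet
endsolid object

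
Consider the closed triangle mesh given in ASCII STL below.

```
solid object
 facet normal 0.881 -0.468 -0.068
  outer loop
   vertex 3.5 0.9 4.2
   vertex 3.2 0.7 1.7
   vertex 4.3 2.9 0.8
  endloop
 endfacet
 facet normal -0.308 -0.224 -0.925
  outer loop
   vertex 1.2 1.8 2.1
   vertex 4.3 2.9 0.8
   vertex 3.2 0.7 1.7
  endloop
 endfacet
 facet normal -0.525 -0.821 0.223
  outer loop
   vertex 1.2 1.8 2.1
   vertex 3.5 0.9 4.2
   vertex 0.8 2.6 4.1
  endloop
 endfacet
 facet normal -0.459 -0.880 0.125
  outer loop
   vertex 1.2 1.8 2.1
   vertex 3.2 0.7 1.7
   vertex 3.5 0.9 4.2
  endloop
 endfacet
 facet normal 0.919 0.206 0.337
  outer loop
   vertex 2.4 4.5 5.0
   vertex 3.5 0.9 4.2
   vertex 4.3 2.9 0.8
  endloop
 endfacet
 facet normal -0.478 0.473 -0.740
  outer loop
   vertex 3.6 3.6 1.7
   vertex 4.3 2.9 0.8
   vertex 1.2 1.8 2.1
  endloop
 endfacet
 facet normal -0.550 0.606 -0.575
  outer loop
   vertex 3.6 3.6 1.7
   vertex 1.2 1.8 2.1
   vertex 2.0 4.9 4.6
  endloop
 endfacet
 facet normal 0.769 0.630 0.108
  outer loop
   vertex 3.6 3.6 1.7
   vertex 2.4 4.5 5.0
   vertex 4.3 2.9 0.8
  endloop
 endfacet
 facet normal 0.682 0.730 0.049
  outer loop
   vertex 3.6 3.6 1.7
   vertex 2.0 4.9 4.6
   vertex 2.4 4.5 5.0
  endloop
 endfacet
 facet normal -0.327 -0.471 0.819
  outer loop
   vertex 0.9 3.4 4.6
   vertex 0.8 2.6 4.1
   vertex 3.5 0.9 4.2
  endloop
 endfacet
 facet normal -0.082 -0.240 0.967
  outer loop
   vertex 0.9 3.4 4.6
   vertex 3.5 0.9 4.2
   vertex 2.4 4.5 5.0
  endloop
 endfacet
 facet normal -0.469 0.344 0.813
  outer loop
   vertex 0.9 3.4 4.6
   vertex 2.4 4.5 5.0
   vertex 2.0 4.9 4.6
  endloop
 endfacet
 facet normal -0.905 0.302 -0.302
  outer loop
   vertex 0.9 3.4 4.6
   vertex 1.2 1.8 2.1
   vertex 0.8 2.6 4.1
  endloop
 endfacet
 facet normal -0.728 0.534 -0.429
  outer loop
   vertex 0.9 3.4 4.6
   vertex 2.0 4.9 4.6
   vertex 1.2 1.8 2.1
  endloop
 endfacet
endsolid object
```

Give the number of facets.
14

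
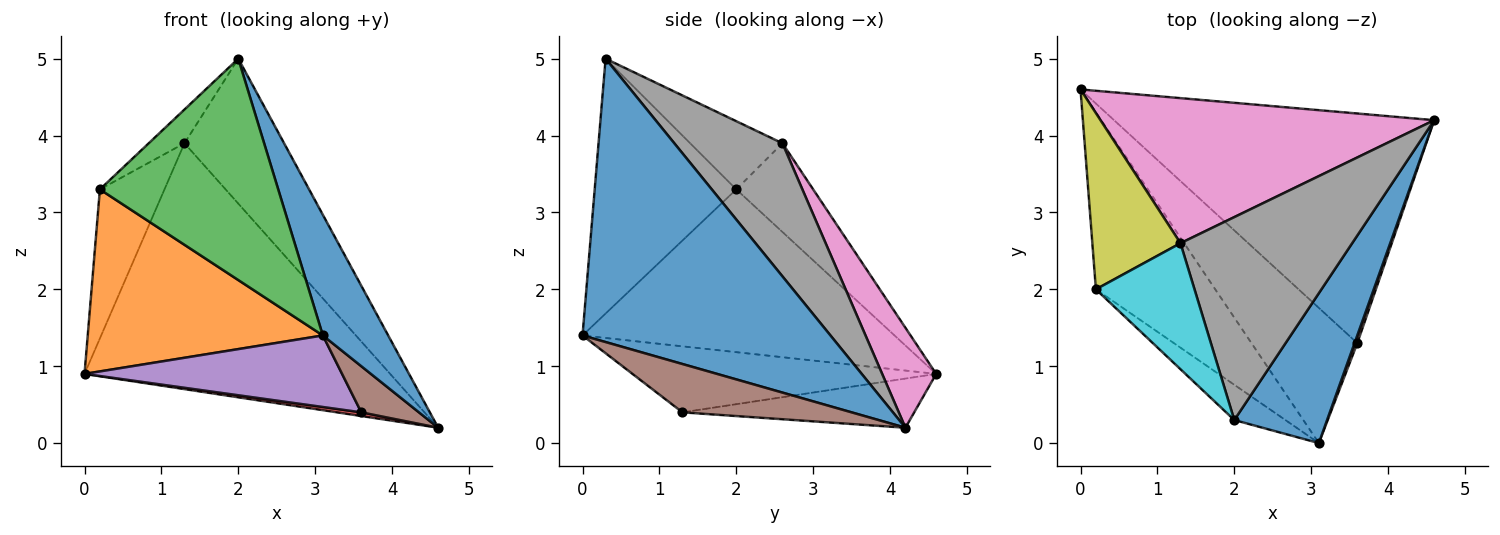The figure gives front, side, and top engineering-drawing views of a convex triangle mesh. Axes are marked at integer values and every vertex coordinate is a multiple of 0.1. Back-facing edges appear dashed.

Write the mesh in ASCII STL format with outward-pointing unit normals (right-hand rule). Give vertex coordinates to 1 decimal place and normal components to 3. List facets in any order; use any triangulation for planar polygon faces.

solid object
 facet normal 0.922 -0.243 0.302
  outer loop
   vertex 2.0 0.3 5.0
   vertex 3.1 0.0 1.4
   vertex 4.6 4.2 0.2
  endloop
 endfacet
 facet normal -0.689 -0.519 -0.505
  outer loop
   vertex 0.2 2.0 3.3
   vertex 0.0 4.6 0.9
   vertex 3.1 0.0 1.4
  endloop
 endfacet
 facet normal -0.617 -0.777 -0.124
  outer loop
   vertex 0.2 2.0 3.3
   vertex 3.1 0.0 1.4
   vertex 2.0 0.3 5.0
  endloop
 endfacet
 facet normal -0.152 -0.016 -0.988
  outer loop
   vertex 3.6 1.3 0.4
   vertex 0.0 4.6 0.9
   vertex 4.6 4.2 0.2
  endloop
 endfacet
 facet normal -0.483 -0.410 -0.774
  outer loop
   vertex 3.6 1.3 0.4
   vertex 3.1 0.0 1.4
   vertex 0.0 4.6 0.9
  endloop
 endfacet
 facet normal 0.945 -0.322 0.054
  outer loop
   vertex 3.6 1.3 0.4
   vertex 4.6 4.2 0.2
   vertex 3.1 0.0 1.4
  endloop
 endfacet
 facet normal 0.150 0.851 0.502
  outer loop
   vertex 1.3 2.6 3.9
   vertex 4.6 4.2 0.2
   vertex 0.0 4.6 0.9
  endloop
 endfacet
 facet normal 0.533 0.492 0.688
  outer loop
   vertex 1.3 2.6 3.9
   vertex 2.0 0.3 5.0
   vertex 4.6 4.2 0.2
  endloop
 endfacet
 facet normal -0.609 0.512 0.605
  outer loop
   vertex 1.3 2.6 3.9
   vertex 0.0 4.6 0.9
   vertex 0.2 2.0 3.3
  endloop
 endfacet
 facet normal -0.555 0.215 0.803
  outer loop
   vertex 1.3 2.6 3.9
   vertex 0.2 2.0 3.3
   vertex 2.0 0.3 5.0
  endloop
 endfacet
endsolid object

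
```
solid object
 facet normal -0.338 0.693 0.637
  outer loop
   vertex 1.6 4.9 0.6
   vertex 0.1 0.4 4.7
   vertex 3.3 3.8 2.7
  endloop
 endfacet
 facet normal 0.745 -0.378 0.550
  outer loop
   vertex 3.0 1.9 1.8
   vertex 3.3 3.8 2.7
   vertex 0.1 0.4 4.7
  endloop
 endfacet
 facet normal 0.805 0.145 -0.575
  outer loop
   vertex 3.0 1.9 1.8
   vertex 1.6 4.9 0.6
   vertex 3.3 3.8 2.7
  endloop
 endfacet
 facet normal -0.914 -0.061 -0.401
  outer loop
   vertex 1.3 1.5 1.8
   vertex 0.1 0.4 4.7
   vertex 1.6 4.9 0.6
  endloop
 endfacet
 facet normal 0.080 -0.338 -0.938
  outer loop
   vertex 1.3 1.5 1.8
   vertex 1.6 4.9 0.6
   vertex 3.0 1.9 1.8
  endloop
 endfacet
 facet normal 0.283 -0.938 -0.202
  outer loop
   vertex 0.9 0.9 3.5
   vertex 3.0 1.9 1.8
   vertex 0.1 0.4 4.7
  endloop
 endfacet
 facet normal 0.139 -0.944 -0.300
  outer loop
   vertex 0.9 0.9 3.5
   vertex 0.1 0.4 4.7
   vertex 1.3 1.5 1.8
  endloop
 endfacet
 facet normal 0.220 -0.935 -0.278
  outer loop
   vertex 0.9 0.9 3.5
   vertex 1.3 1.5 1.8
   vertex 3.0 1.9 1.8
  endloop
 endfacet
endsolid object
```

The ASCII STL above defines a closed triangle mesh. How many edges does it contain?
12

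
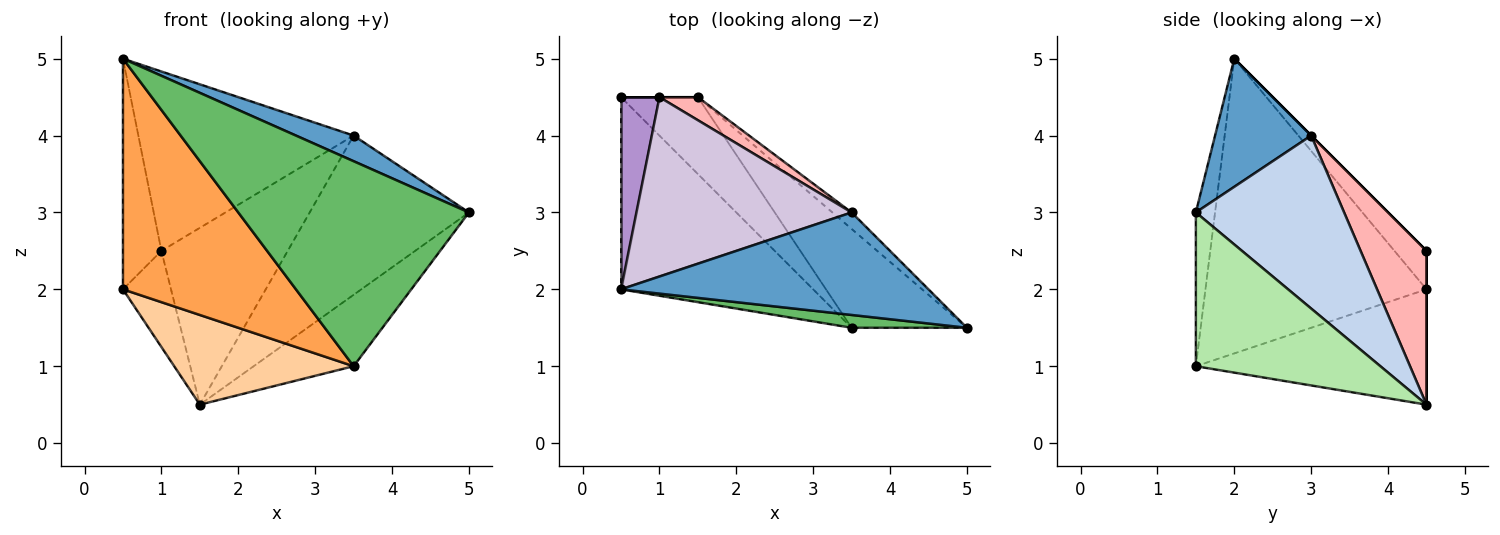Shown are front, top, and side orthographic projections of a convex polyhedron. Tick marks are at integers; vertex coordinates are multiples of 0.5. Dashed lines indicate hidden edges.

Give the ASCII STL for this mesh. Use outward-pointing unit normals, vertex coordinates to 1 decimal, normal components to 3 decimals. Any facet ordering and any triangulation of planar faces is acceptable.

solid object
 facet normal 0.375 -0.225 0.899
  outer loop
   vertex 3.5 3.0 4.0
   vertex 0.5 2.0 5.0
   vertex 5.0 1.5 3.0
  endloop
 endfacet
 facet normal 0.679 0.730 -0.075
  outer loop
   vertex 3.5 3.0 4.0
   vertex 5.0 1.5 3.0
   vertex 1.5 4.5 0.5
  endloop
 endfacet
 facet normal -0.701 -0.548 -0.457
  outer loop
   vertex 3.5 1.5 1.0
   vertex 0.5 2.0 5.0
   vertex 0.5 4.5 2.0
  endloop
 endfacet
 facet normal -0.699 -0.543 -0.466
  outer loop
   vertex 3.5 1.5 1.0
   vertex 0.5 4.5 2.0
   vertex 1.5 4.5 0.5
  endloop
 endfacet
 facet normal -0.083 -0.995 0.062
  outer loop
   vertex 3.5 1.5 1.0
   vertex 5.0 1.5 3.0
   vertex 0.5 2.0 5.0
  endloop
 endfacet
 facet normal 0.734 0.398 -0.551
  outer loop
   vertex 3.5 1.5 1.0
   vertex 1.5 4.5 0.5
   vertex 5.0 1.5 3.0
  endloop
 endfacet
 facet normal 0.000 1.000 0.000
  outer loop
   vertex 1.0 4.5 2.5
   vertex 1.5 4.5 0.5
   vertex 0.5 4.5 2.0
  endloop
 endfacet
 facet normal 0.460 0.881 0.115
  outer loop
   vertex 1.0 4.5 2.5
   vertex 3.5 3.0 4.0
   vertex 1.5 4.5 0.5
  endloop
 endfacet
 facet normal -0.539 0.647 0.539
  outer loop
   vertex 1.0 4.5 2.5
   vertex 0.5 4.5 2.0
   vertex 0.5 2.0 5.0
  endloop
 endfacet
 facet normal 0.000 0.707 0.707
  outer loop
   vertex 1.0 4.5 2.5
   vertex 0.5 2.0 5.0
   vertex 3.5 3.0 4.0
  endloop
 endfacet
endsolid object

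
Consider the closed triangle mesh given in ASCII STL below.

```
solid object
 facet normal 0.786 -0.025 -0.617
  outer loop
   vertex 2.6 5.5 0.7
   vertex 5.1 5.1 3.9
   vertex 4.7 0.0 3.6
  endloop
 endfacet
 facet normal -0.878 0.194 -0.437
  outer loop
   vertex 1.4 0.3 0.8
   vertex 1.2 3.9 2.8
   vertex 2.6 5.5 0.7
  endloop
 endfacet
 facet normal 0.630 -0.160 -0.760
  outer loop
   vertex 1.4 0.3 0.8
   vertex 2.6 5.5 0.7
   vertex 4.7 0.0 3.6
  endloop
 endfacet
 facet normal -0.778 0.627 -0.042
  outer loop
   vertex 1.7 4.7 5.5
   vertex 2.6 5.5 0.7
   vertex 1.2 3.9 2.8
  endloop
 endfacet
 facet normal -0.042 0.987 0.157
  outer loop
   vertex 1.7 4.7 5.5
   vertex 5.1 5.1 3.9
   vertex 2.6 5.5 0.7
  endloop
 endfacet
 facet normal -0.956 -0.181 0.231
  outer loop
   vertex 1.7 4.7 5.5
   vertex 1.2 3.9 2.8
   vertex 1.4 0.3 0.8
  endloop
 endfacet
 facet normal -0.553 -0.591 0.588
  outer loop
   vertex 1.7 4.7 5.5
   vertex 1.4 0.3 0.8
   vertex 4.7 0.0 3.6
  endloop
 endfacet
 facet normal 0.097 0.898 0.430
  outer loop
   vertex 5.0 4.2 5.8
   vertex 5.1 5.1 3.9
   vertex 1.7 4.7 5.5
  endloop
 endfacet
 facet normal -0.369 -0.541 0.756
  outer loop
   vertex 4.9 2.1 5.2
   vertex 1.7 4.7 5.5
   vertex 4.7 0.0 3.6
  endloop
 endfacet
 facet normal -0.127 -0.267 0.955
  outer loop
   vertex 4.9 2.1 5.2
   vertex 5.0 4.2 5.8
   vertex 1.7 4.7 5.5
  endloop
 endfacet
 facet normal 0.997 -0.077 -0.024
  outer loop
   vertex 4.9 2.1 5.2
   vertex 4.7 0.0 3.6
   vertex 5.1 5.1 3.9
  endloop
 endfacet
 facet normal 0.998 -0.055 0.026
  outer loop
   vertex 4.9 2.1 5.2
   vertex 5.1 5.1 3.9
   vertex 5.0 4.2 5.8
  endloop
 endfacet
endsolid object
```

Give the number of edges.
18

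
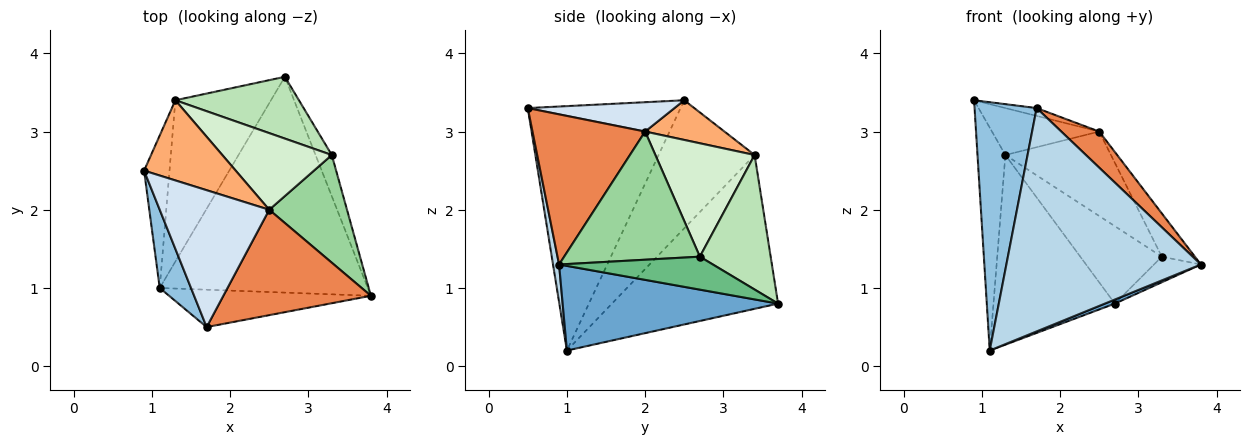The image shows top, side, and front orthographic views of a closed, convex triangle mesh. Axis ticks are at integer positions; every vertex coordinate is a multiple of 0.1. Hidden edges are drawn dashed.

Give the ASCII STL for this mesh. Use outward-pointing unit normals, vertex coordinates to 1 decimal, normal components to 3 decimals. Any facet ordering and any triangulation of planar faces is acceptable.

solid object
 facet normal 0.377 -0.017 -0.926
  outer loop
   vertex 1.1 1.0 0.2
   vertex 2.7 3.7 0.8
   vertex 3.8 0.9 1.3
  endloop
 endfacet
 facet normal -0.920 -0.374 0.118
  outer loop
   vertex 1.7 0.5 3.3
   vertex 0.9 2.5 3.4
   vertex 1.1 1.0 0.2
  endloop
 endfacet
 facet normal 0.031 -0.986 -0.165
  outer loop
   vertex 1.7 0.5 3.3
   vertex 1.1 1.0 0.2
   vertex 3.8 0.9 1.3
  endloop
 endfacet
 facet normal 0.258 0.055 0.964
  outer loop
   vertex 2.5 2.0 3.0
   vertex 0.9 2.5 3.4
   vertex 1.7 0.5 3.3
  endloop
 endfacet
 facet normal 0.694 -0.234 0.681
  outer loop
   vertex 2.5 2.0 3.0
   vertex 1.7 0.5 3.3
   vertex 3.8 0.9 1.3
  endloop
 endfacet
 facet normal 0.350 0.473 0.808
  outer loop
   vertex 1.3 3.4 2.7
   vertex 0.9 2.5 3.4
   vertex 2.5 2.0 3.0
  endloop
 endfacet
 facet normal -0.943 0.274 -0.187
  outer loop
   vertex 1.3 3.4 2.7
   vertex 1.1 1.0 0.2
   vertex 0.9 2.5 3.4
  endloop
 endfacet
 facet normal -0.722 0.527 -0.448
  outer loop
   vertex 1.3 3.4 2.7
   vertex 2.7 3.7 0.8
   vertex 1.1 1.0 0.2
  endloop
 endfacet
 facet normal 0.866 0.264 -0.425
  outer loop
   vertex 3.3 2.7 1.4
   vertex 3.8 0.9 1.3
   vertex 2.7 3.7 0.8
  endloop
 endfacet
 facet normal 0.837 0.204 0.508
  outer loop
   vertex 3.3 2.7 1.4
   vertex 2.5 2.0 3.0
   vertex 3.8 0.9 1.3
  endloop
 endfacet
 facet normal 0.562 0.647 0.516
  outer loop
   vertex 3.3 2.7 1.4
   vertex 2.7 3.7 0.8
   vertex 1.3 3.4 2.7
  endloop
 endfacet
 facet normal 0.571 0.608 0.552
  outer loop
   vertex 3.3 2.7 1.4
   vertex 1.3 3.4 2.7
   vertex 2.5 2.0 3.0
  endloop
 endfacet
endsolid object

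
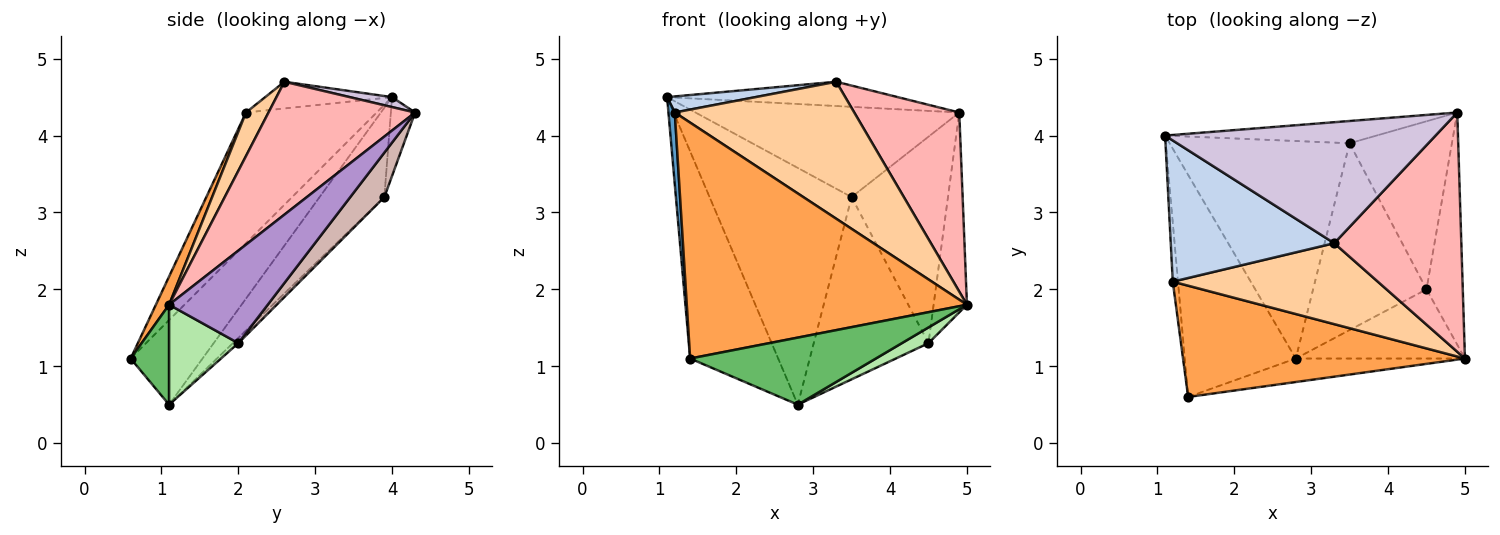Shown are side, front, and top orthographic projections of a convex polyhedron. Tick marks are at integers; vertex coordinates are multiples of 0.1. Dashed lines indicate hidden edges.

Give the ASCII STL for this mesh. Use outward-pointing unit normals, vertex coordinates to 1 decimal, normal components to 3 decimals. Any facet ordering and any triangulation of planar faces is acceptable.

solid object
 facet normal -0.998 -0.048 -0.040
  outer loop
   vertex 1.2 2.1 4.3
   vertex 1.1 4.0 4.5
   vertex 1.4 0.6 1.1
  endloop
 endfacet
 facet normal -0.160 -0.112 0.981
  outer loop
   vertex 1.2 2.1 4.3
   vertex 3.3 2.6 4.7
   vertex 1.1 4.0 4.5
  endloop
 endfacet
 facet normal 0.043 -0.904 0.426
  outer loop
   vertex 1.2 2.1 4.3
   vertex 1.4 0.6 1.1
   vertex 5.0 1.1 1.8
  endloop
 endfacet
 facet normal 0.107 -0.856 0.506
  outer loop
   vertex 1.2 2.1 4.3
   vertex 5.0 1.1 1.8
   vertex 3.3 2.6 4.7
  endloop
 endfacet
 facet normal 0.192 -0.926 -0.324
  outer loop
   vertex 2.8 1.1 0.5
   vertex 5.0 1.1 1.8
   vertex 1.4 0.6 1.1
  endloop
 endfacet
 facet normal 0.499 -0.192 -0.845
  outer loop
   vertex 2.8 1.1 0.5
   vertex 4.5 2.0 1.3
   vertex 5.0 1.1 1.8
  endloop
 endfacet
 facet normal -0.487 0.596 -0.639
  outer loop
   vertex 2.8 1.1 0.5
   vertex 1.4 0.6 1.1
   vertex 1.1 4.0 4.5
  endloop
 endfacet
 facet normal 0.642 -0.460 0.614
  outer loop
   vertex 4.9 4.3 4.3
   vertex 3.3 2.6 4.7
   vertex 5.0 1.1 1.8
  endloop
 endfacet
 facet normal 0.888 0.300 -0.348
  outer loop
   vertex 4.9 4.3 4.3
   vertex 5.0 1.1 1.8
   vertex 4.5 2.0 1.3
  endloop
 endfacet
 facet normal 0.036 0.197 0.980
  outer loop
   vertex 4.9 4.3 4.3
   vertex 1.1 4.0 4.5
   vertex 3.3 2.6 4.7
  endloop
 endfacet
 facet normal -0.089 0.967 -0.239
  outer loop
   vertex 3.5 3.9 3.2
   vertex 1.1 4.0 4.5
   vertex 4.9 4.3 4.3
  endloop
 endfacet
 facet normal 0.265 0.748 -0.609
  outer loop
   vertex 3.5 3.9 3.2
   vertex 4.9 4.3 4.3
   vertex 4.5 2.0 1.3
  endloop
 endfacet
 facet normal -0.318 0.698 -0.641
  outer loop
   vertex 3.5 3.9 3.2
   vertex 2.8 1.1 0.5
   vertex 1.1 4.0 4.5
  endloop
 endfacet
 facet normal -0.033 0.698 -0.715
  outer loop
   vertex 3.5 3.9 3.2
   vertex 4.5 2.0 1.3
   vertex 2.8 1.1 0.5
  endloop
 endfacet
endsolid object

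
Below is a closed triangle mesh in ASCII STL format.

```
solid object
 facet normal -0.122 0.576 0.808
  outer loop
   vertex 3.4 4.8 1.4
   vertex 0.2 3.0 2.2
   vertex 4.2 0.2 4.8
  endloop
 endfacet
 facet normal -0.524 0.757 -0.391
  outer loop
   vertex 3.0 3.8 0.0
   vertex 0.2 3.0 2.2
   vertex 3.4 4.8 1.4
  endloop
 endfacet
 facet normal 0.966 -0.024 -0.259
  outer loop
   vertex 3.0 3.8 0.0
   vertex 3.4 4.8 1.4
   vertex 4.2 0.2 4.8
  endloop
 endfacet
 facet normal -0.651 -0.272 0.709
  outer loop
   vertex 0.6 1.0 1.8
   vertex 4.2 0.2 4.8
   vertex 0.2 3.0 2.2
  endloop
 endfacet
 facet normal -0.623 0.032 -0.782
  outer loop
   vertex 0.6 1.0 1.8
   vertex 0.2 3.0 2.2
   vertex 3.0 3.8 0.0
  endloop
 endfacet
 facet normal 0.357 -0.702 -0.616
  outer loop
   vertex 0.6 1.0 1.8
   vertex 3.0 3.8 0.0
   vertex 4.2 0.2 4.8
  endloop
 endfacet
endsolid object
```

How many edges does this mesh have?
9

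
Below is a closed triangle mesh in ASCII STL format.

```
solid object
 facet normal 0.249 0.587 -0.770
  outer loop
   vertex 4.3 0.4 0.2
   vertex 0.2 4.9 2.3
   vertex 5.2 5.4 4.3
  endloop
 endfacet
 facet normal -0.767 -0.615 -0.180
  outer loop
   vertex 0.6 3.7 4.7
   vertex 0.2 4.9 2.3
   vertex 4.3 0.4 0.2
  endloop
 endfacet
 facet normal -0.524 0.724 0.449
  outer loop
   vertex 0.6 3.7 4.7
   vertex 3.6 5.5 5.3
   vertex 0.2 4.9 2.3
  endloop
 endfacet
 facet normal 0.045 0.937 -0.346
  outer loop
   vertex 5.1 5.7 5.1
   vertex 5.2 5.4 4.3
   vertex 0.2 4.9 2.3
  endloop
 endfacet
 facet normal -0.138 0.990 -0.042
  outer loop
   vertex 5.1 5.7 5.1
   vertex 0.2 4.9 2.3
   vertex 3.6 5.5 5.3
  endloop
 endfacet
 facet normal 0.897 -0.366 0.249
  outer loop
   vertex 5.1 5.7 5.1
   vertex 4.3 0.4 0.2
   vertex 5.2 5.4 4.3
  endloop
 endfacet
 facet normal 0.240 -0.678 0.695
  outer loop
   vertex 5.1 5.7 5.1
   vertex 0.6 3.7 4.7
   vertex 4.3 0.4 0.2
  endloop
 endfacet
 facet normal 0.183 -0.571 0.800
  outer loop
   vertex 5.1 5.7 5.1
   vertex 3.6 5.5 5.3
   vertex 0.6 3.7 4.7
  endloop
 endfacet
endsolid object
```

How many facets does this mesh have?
8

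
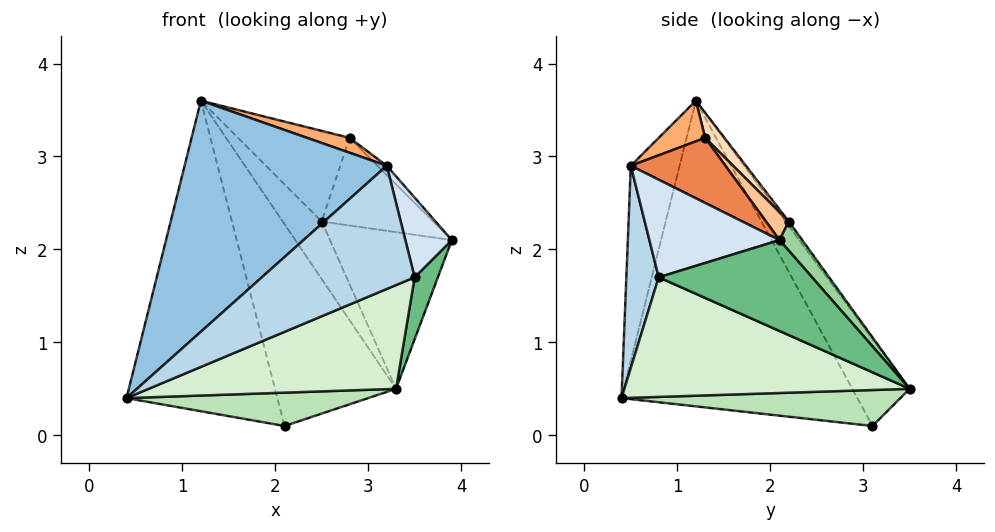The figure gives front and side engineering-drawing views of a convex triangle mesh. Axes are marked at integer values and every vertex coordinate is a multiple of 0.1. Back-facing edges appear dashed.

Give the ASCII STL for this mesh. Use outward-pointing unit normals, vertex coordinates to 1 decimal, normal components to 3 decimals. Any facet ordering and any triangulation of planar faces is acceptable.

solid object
 facet normal -0.840 0.537 0.076
  outer loop
   vertex 1.2 1.2 3.6
   vertex 2.1 3.1 0.1
   vertex 0.4 0.4 0.4
  endloop
 endfacet
 facet normal -0.225 -0.931 0.289
  outer loop
   vertex 3.2 0.5 2.9
   vertex 1.2 1.2 3.6
   vertex 0.4 0.4 0.4
  endloop
 endfacet
 facet normal 0.203 -0.961 -0.189
  outer loop
   vertex 3.5 0.8 1.7
   vertex 3.2 0.5 2.9
   vertex 0.4 0.4 0.4
  endloop
 endfacet
 facet normal 0.931 -0.333 0.150
  outer loop
   vertex 3.5 0.8 1.7
   vertex 3.9 2.1 2.1
   vertex 3.2 0.5 2.9
  endloop
 endfacet
 facet normal 0.681 0.067 0.729
  outer loop
   vertex 2.8 1.3 3.2
   vertex 3.2 0.5 2.9
   vertex 3.9 2.1 2.1
  endloop
 endfacet
 facet normal 0.250 -0.228 0.941
  outer loop
   vertex 2.8 1.3 3.2
   vertex 1.2 1.2 3.6
   vertex 3.2 0.5 2.9
  endloop
 endfacet
 facet normal 0.148 0.724 0.674
  outer loop
   vertex 2.8 1.3 3.2
   vertex 3.9 2.1 2.1
   vertex 2.5 2.2 2.3
  endloop
 endfacet
 facet normal 0.125 0.722 0.680
  outer loop
   vertex 2.8 1.3 3.2
   vertex 2.5 2.2 2.3
   vertex 1.2 1.2 3.6
  endloop
 endfacet
 facet normal 0.884 -0.134 -0.449
  outer loop
   vertex 3.3 3.5 0.5
   vertex 3.9 2.1 2.1
   vertex 3.5 0.8 1.7
  endloop
 endfacet
 facet normal 0.144 0.771 0.621
  outer loop
   vertex 3.3 3.5 0.5
   vertex 2.5 2.2 2.3
   vertex 3.9 2.1 2.1
  endloop
 endfacet
 facet normal 0.398 -0.345 -0.850
  outer loop
   vertex 3.3 3.5 0.5
   vertex 0.4 0.4 0.4
   vertex 2.1 3.1 0.1
  endloop
 endfacet
 facet normal 0.400 -0.347 -0.848
  outer loop
   vertex 3.3 3.5 0.5
   vertex 3.5 0.8 1.7
   vertex 0.4 0.4 0.4
  endloop
 endfacet
 facet normal -0.400 0.845 0.356
  outer loop
   vertex 3.3 3.5 0.5
   vertex 2.1 3.1 0.1
   vertex 1.2 1.2 3.6
  endloop
 endfacet
 facet normal -0.070 0.823 0.564
  outer loop
   vertex 3.3 3.5 0.5
   vertex 1.2 1.2 3.6
   vertex 2.5 2.2 2.3
  endloop
 endfacet
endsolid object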